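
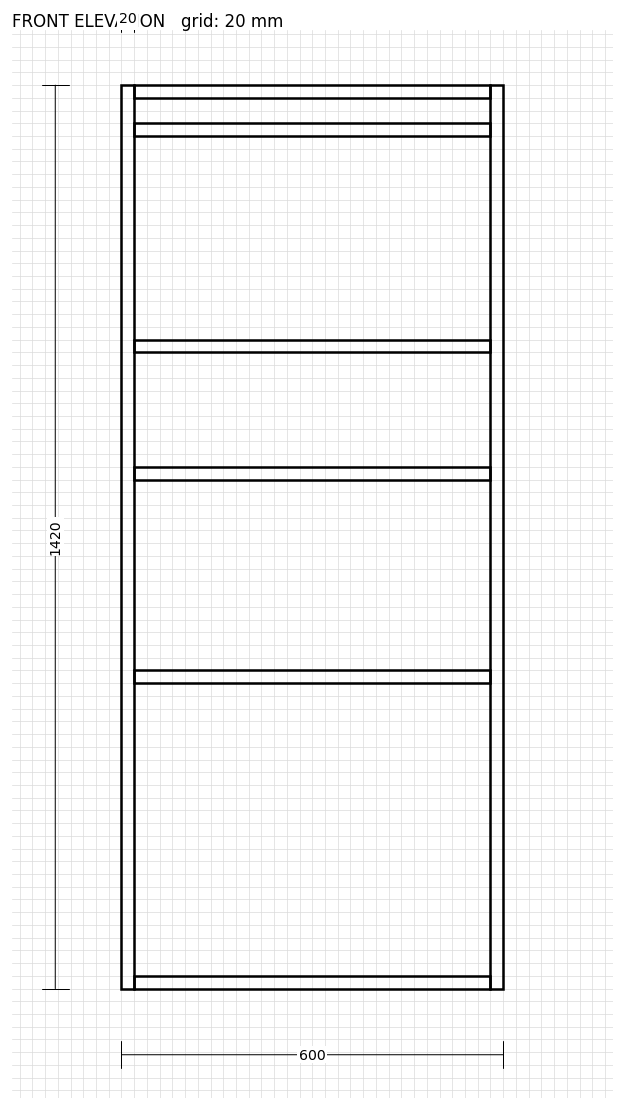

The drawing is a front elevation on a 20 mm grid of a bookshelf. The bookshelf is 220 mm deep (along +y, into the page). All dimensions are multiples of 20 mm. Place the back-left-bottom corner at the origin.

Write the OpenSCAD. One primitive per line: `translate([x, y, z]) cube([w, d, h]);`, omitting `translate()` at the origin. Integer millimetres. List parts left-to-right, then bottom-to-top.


cube([20, 220, 1420]);
translate([20, 0, 0]) cube([560, 220, 20]);
translate([20, 0, 480]) cube([560, 220, 20]);
translate([20, 0, 800]) cube([560, 220, 20]);
translate([20, 0, 1000]) cube([560, 220, 20]);
translate([20, 0, 1340]) cube([560, 220, 20]);
translate([20, 0, 1400]) cube([560, 220, 20]);
translate([580, 0, 0]) cube([20, 220, 1420]);


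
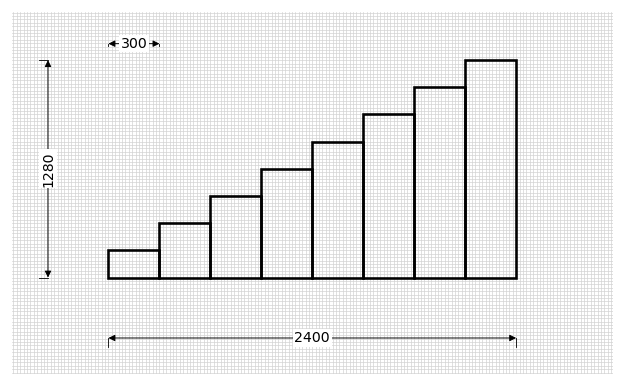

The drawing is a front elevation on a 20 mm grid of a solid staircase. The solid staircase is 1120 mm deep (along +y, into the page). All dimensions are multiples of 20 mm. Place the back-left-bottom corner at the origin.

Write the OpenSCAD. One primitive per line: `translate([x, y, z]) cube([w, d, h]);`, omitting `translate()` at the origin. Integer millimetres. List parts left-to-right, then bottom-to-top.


cube([300, 1120, 160]);
translate([300, 0, 0]) cube([300, 1120, 320]);
translate([600, 0, 0]) cube([300, 1120, 480]);
translate([900, 0, 0]) cube([300, 1120, 640]);
translate([1200, 0, 0]) cube([300, 1120, 800]);
translate([1500, 0, 0]) cube([300, 1120, 960]);
translate([1800, 0, 0]) cube([300, 1120, 1120]);
translate([2100, 0, 0]) cube([300, 1120, 1280]);


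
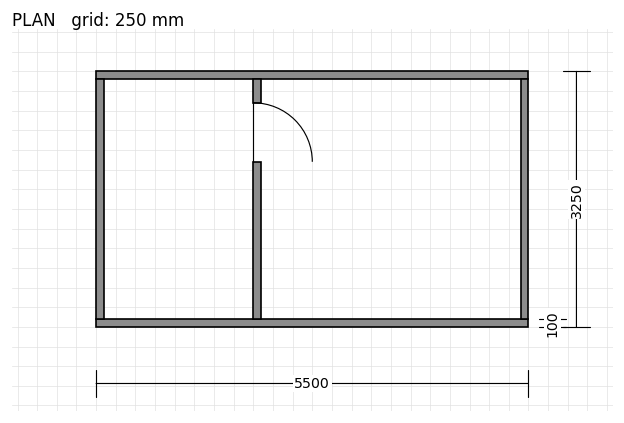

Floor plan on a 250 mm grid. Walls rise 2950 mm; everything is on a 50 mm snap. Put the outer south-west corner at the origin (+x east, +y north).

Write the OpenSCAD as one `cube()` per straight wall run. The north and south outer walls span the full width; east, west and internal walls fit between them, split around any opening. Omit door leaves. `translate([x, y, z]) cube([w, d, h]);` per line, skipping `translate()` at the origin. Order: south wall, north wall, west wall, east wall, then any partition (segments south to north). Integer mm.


cube([5500, 100, 2950]);
translate([0, 3150, 0]) cube([5500, 100, 2950]);
translate([0, 100, 0]) cube([100, 3050, 2950]);
translate([5400, 100, 0]) cube([100, 3050, 2950]);
translate([2000, 100, 0]) cube([100, 2000, 2950]);
translate([2000, 2850, 0]) cube([100, 300, 2950]);


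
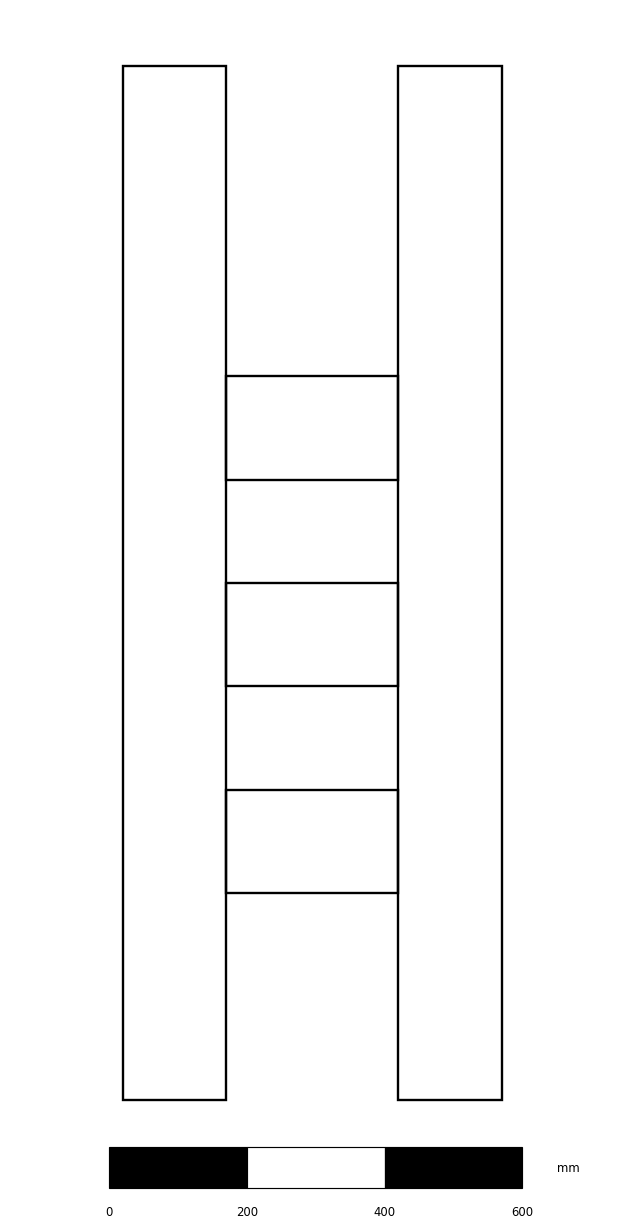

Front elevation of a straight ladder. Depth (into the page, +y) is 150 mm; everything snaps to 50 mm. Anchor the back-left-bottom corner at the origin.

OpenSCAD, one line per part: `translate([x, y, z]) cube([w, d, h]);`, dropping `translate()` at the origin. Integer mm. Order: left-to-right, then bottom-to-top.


cube([150, 150, 1500]);
translate([150, 0, 300]) cube([250, 150, 150]);
translate([150, 0, 600]) cube([250, 150, 150]);
translate([150, 0, 900]) cube([250, 150, 150]);
translate([400, 0, 0]) cube([150, 150, 1500]);


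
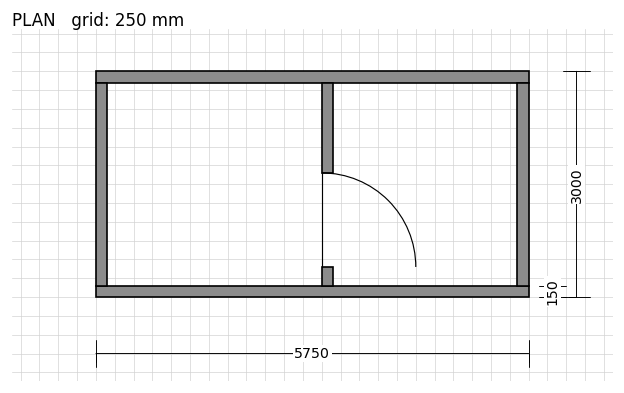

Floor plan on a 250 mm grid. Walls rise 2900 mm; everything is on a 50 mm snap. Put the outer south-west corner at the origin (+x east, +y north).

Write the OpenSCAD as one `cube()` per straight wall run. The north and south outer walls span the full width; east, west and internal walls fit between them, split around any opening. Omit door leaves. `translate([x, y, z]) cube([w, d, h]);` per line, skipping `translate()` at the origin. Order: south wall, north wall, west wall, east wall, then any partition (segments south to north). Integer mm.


cube([5750, 150, 2900]);
translate([0, 2850, 0]) cube([5750, 150, 2900]);
translate([0, 150, 0]) cube([150, 2700, 2900]);
translate([5600, 150, 0]) cube([150, 2700, 2900]);
translate([3000, 150, 0]) cube([150, 250, 2900]);
translate([3000, 1650, 0]) cube([150, 1200, 2900]);


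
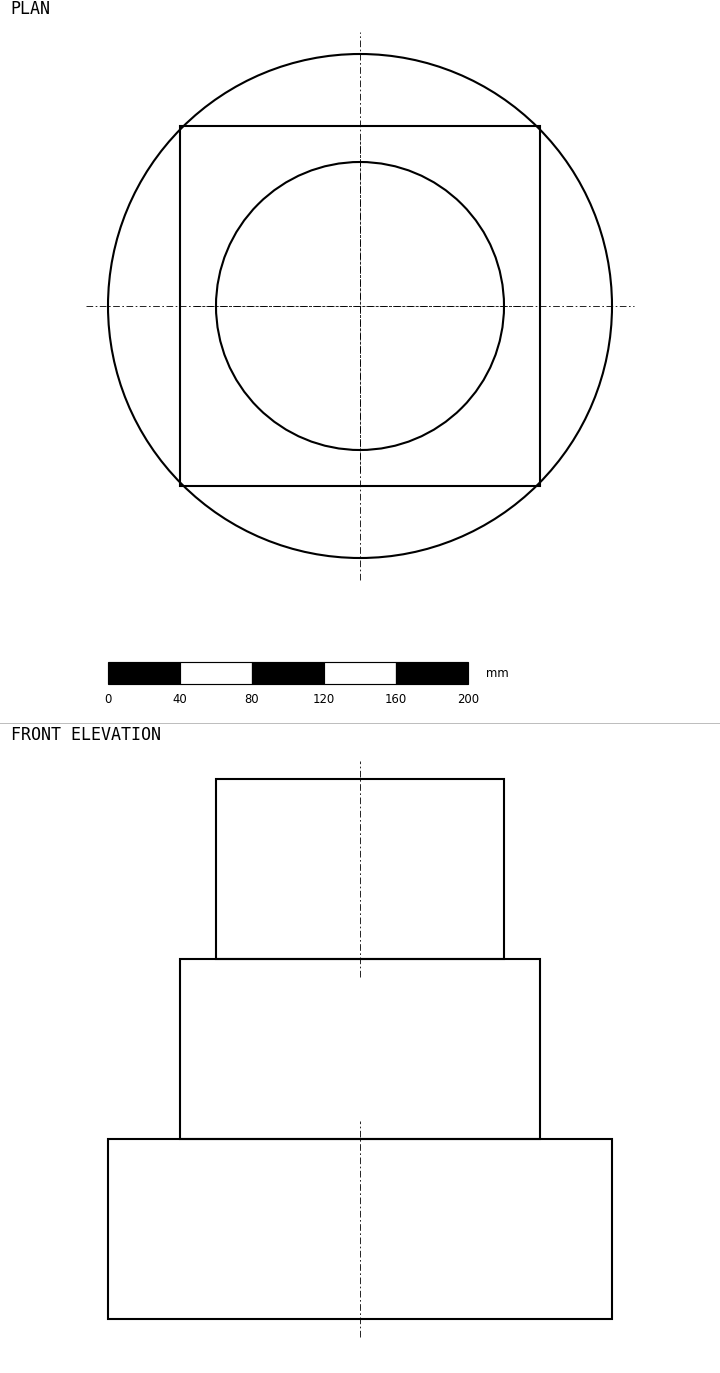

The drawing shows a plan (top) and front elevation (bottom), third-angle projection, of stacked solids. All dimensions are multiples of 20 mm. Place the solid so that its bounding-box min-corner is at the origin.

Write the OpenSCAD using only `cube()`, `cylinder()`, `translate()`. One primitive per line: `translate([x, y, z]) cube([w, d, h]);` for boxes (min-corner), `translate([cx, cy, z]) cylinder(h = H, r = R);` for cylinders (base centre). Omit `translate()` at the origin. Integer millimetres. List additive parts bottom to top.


translate([140, 140, 0]) cylinder(h = 100, r = 140);
translate([40, 40, 100]) cube([200, 200, 100]);
translate([140, 140, 200]) cylinder(h = 100, r = 80);


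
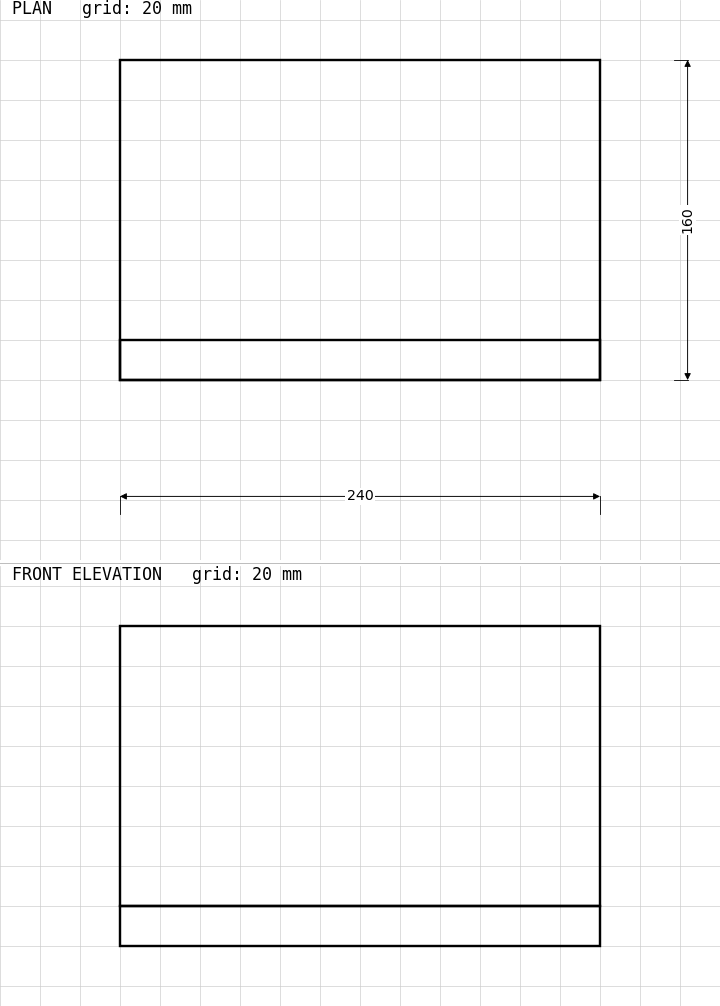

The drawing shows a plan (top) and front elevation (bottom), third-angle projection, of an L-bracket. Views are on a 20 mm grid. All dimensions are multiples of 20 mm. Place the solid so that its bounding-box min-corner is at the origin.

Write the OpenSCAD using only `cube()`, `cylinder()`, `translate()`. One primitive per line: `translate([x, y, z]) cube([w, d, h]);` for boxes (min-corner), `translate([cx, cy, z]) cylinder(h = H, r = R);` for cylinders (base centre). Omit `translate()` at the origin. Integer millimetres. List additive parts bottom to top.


cube([240, 160, 20]);
translate([0, 0, 20]) cube([240, 20, 140]);


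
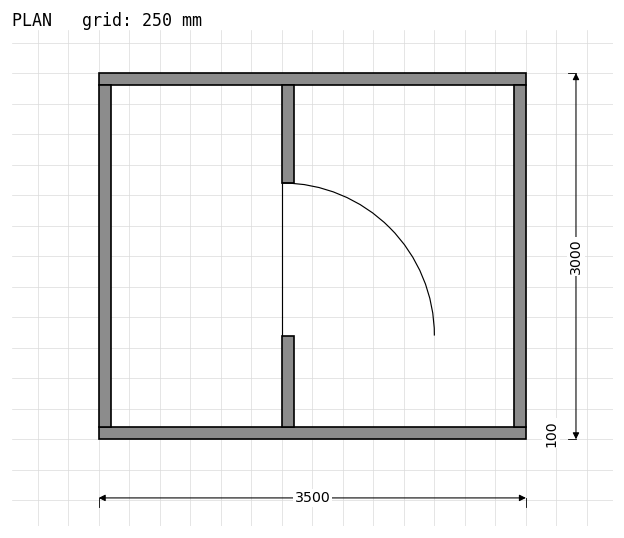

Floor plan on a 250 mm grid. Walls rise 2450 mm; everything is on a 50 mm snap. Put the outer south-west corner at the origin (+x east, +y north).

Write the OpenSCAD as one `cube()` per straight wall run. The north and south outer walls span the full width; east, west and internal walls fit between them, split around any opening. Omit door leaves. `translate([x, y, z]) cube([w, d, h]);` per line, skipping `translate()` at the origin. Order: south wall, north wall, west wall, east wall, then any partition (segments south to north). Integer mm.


cube([3500, 100, 2450]);
translate([0, 2900, 0]) cube([3500, 100, 2450]);
translate([0, 100, 0]) cube([100, 2800, 2450]);
translate([3400, 100, 0]) cube([100, 2800, 2450]);
translate([1500, 100, 0]) cube([100, 750, 2450]);
translate([1500, 2100, 0]) cube([100, 800, 2450]);


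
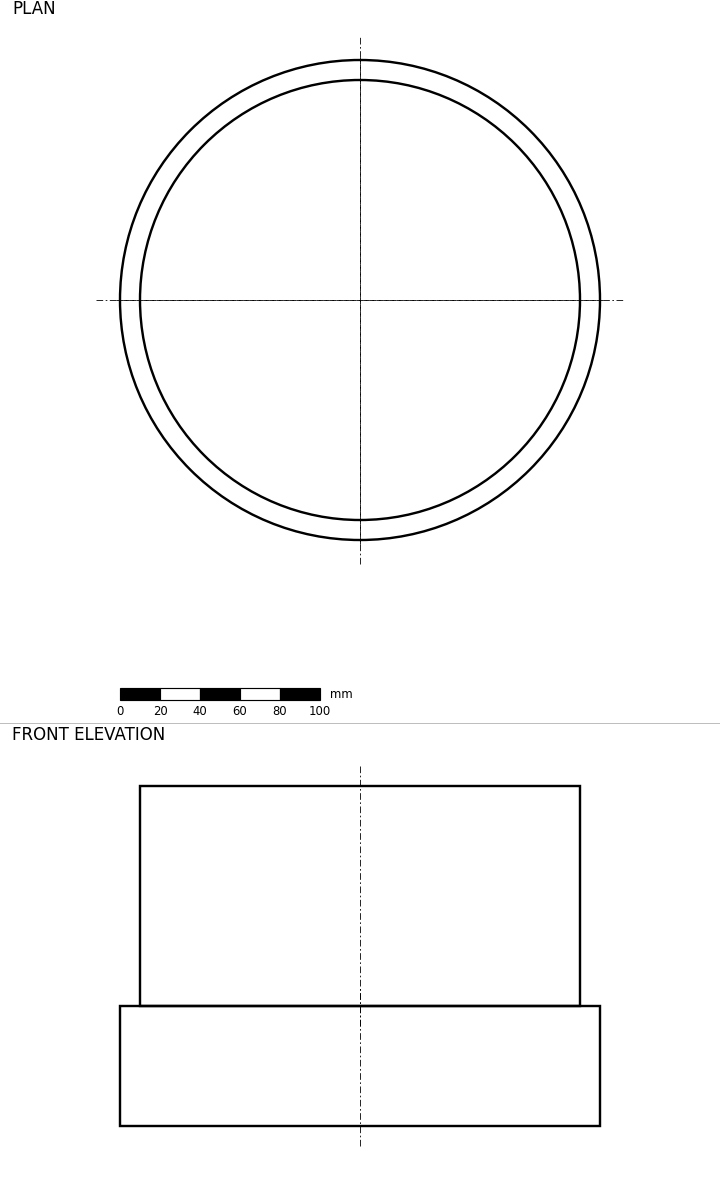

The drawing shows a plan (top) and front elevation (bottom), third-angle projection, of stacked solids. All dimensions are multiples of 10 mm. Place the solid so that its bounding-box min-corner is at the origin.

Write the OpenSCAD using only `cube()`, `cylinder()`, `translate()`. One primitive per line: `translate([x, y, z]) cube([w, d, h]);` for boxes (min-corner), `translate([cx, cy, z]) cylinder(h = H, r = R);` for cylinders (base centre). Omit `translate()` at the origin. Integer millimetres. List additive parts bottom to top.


translate([120, 120, 0]) cylinder(h = 60, r = 120);
translate([120, 120, 60]) cylinder(h = 110, r = 110);


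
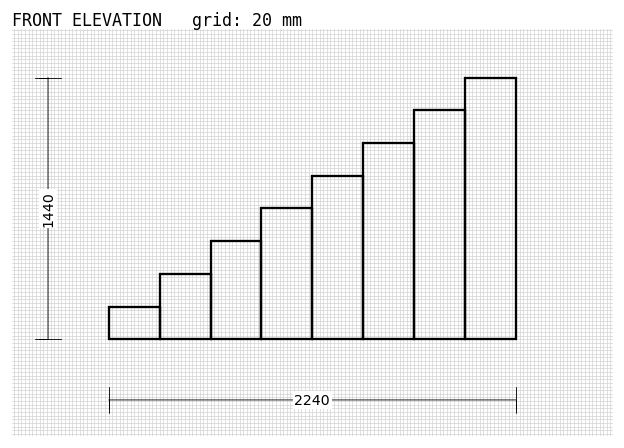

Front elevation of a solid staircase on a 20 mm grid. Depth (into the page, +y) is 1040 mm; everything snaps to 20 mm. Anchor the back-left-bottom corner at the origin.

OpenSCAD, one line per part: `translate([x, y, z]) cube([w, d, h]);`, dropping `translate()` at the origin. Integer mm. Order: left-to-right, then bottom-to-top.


cube([280, 1040, 180]);
translate([280, 0, 0]) cube([280, 1040, 360]);
translate([560, 0, 0]) cube([280, 1040, 540]);
translate([840, 0, 0]) cube([280, 1040, 720]);
translate([1120, 0, 0]) cube([280, 1040, 900]);
translate([1400, 0, 0]) cube([280, 1040, 1080]);
translate([1680, 0, 0]) cube([280, 1040, 1260]);
translate([1960, 0, 0]) cube([280, 1040, 1440]);


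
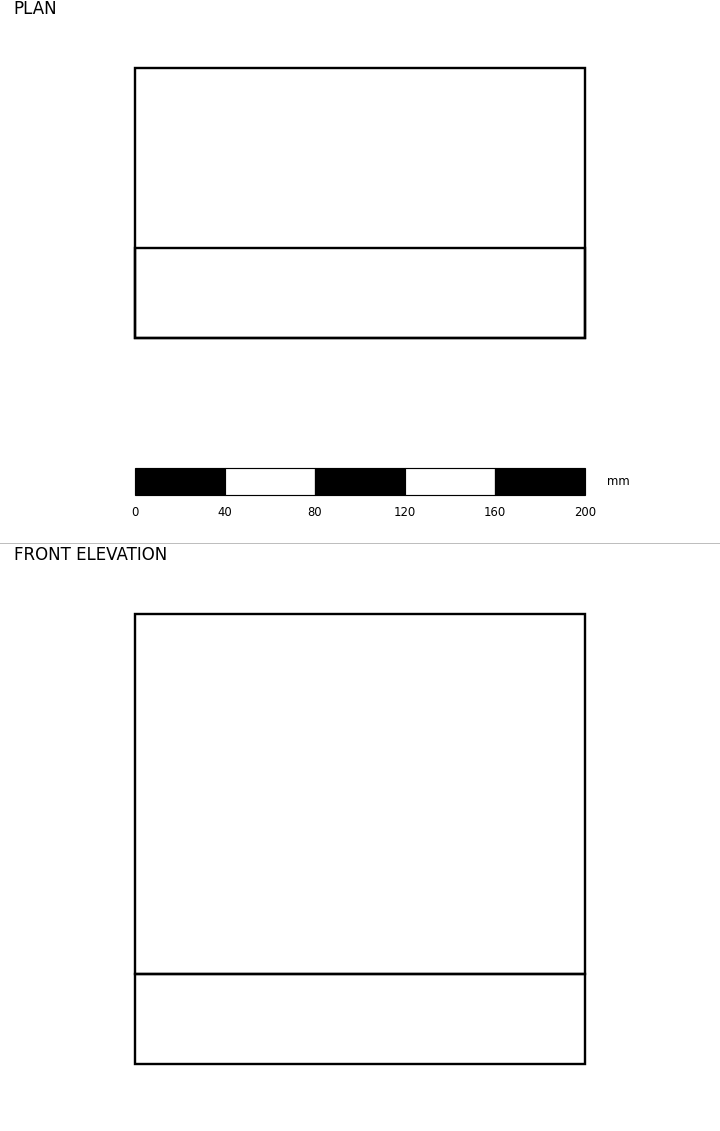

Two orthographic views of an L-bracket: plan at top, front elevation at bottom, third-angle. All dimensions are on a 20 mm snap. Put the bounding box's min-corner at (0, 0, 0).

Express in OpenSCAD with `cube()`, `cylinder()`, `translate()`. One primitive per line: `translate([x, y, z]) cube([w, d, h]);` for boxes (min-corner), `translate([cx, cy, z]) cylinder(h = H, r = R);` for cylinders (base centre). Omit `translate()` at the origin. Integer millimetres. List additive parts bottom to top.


cube([200, 120, 40]);
translate([0, 0, 40]) cube([200, 40, 160]);


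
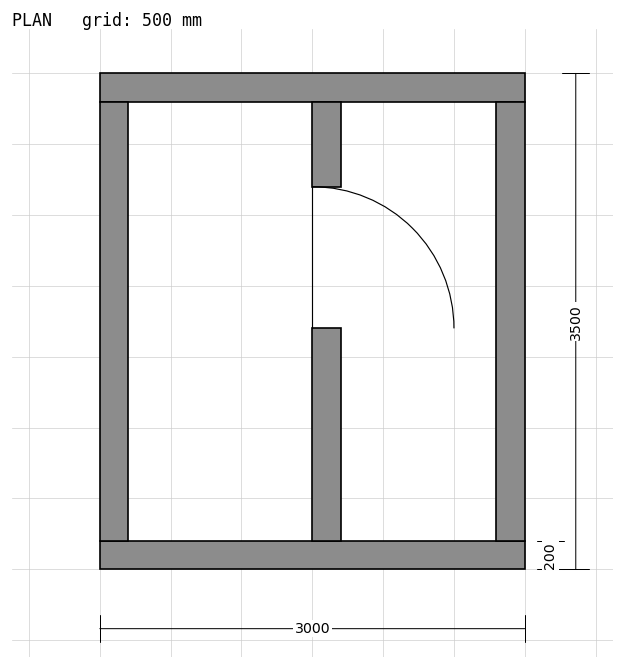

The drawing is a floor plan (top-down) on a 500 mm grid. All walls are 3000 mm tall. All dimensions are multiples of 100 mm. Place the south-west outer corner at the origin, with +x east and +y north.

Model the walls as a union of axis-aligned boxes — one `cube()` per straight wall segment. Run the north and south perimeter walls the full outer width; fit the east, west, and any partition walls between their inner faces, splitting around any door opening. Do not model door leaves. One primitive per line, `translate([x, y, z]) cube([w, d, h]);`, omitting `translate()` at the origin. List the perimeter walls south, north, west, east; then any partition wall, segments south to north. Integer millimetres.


cube([3000, 200, 3000]);
translate([0, 3300, 0]) cube([3000, 200, 3000]);
translate([0, 200, 0]) cube([200, 3100, 3000]);
translate([2800, 200, 0]) cube([200, 3100, 3000]);
translate([1500, 200, 0]) cube([200, 1500, 3000]);
translate([1500, 2700, 0]) cube([200, 600, 3000]);


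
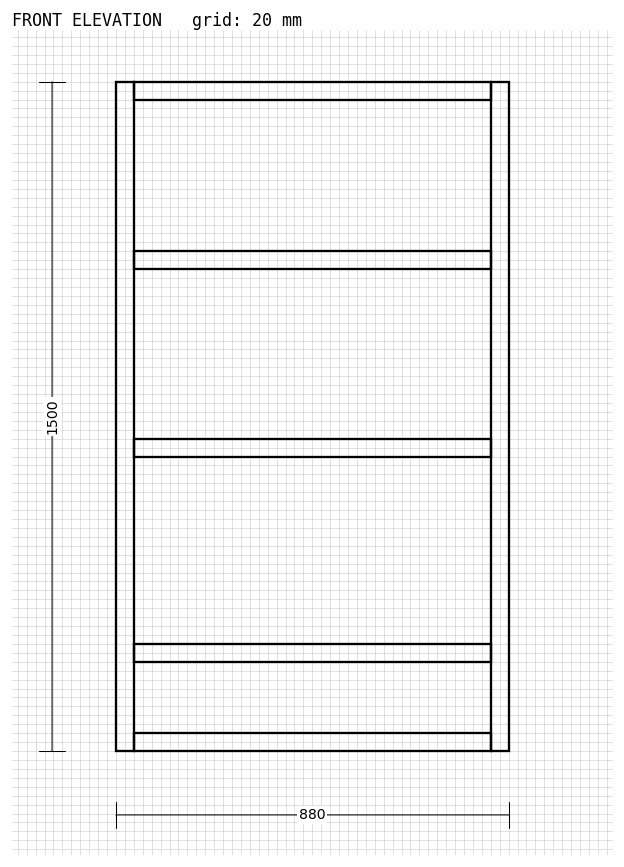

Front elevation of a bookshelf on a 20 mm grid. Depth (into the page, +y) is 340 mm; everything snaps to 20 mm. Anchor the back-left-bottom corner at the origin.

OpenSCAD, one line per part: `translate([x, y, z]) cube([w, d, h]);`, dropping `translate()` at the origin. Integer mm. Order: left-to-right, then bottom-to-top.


cube([40, 340, 1500]);
translate([40, 0, 0]) cube([800, 340, 40]);
translate([40, 0, 200]) cube([800, 340, 40]);
translate([40, 0, 660]) cube([800, 340, 40]);
translate([40, 0, 1080]) cube([800, 340, 40]);
translate([40, 0, 1460]) cube([800, 340, 40]);
translate([840, 0, 0]) cube([40, 340, 1500]);


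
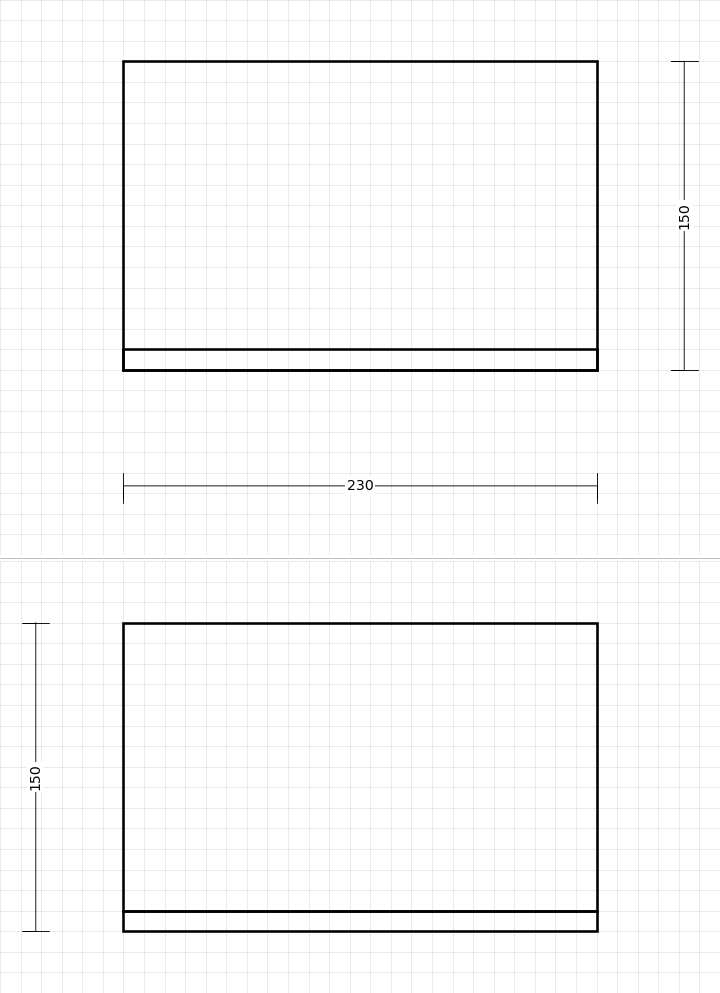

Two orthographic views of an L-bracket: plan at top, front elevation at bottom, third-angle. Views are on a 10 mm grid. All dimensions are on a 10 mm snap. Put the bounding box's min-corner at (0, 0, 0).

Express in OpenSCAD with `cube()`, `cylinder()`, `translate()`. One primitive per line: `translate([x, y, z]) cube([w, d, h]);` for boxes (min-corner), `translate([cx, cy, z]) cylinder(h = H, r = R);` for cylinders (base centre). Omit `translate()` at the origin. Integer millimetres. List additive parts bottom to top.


cube([230, 150, 10]);
translate([0, 0, 10]) cube([230, 10, 140]);


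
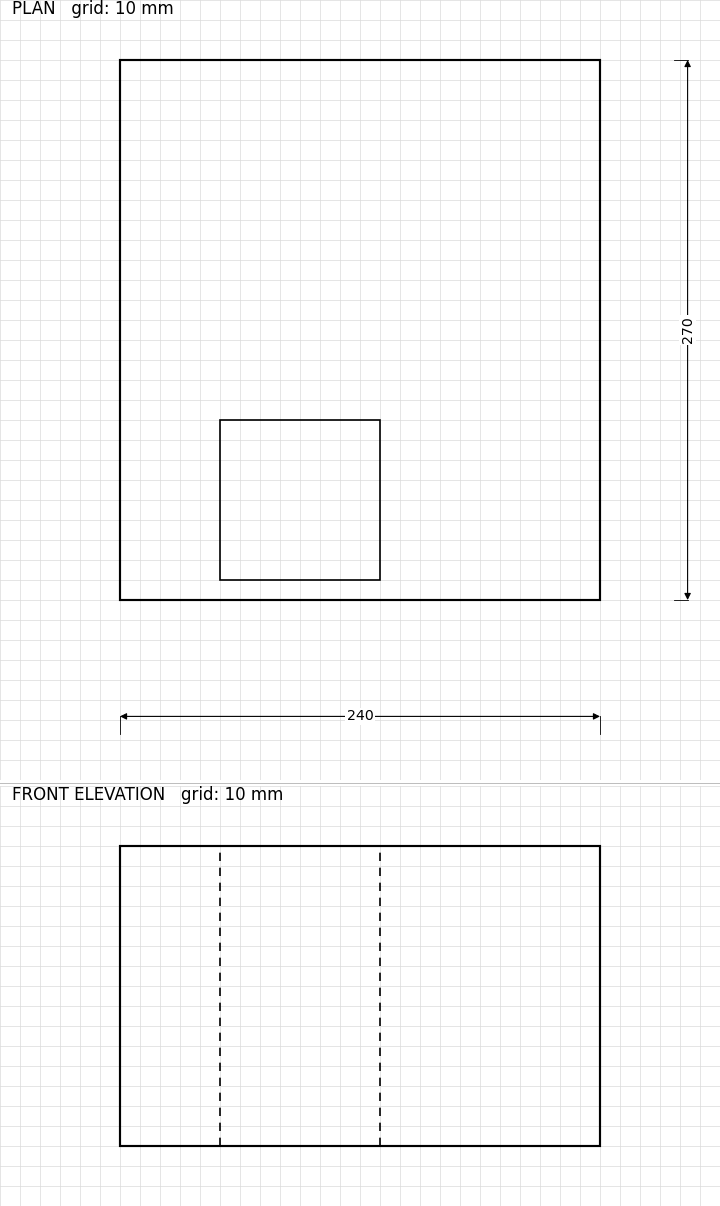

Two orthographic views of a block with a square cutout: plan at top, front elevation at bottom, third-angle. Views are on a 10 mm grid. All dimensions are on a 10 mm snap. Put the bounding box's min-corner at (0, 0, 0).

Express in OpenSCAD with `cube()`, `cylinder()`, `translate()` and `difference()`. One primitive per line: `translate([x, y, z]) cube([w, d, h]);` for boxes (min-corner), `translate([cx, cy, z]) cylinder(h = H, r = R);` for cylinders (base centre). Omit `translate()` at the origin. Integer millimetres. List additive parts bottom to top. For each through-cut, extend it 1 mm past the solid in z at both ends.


difference() {
  cube([240, 270, 150]);
  translate([50, 10, -1]) cube([80, 80, 152]);
}


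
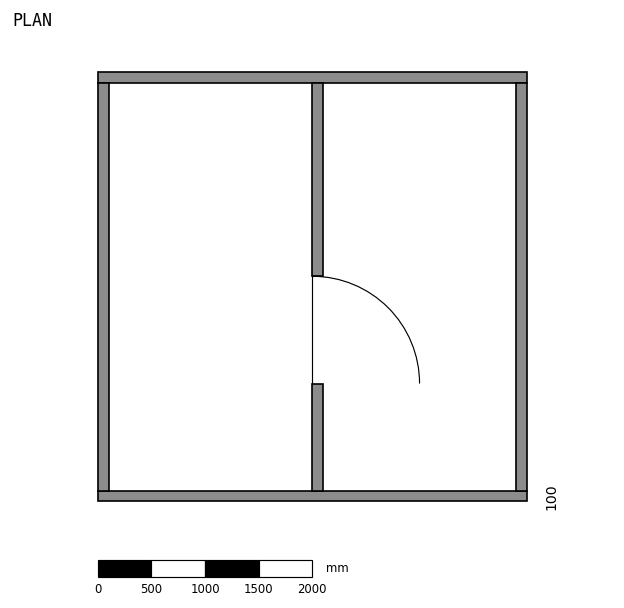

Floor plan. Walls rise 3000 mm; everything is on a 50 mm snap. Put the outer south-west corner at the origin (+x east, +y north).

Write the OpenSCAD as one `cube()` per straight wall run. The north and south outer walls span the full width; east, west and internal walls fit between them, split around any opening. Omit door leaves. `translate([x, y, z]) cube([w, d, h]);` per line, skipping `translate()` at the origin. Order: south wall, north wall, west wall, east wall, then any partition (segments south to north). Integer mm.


cube([4000, 100, 3000]);
translate([0, 3900, 0]) cube([4000, 100, 3000]);
translate([0, 100, 0]) cube([100, 3800, 3000]);
translate([3900, 100, 0]) cube([100, 3800, 3000]);
translate([2000, 100, 0]) cube([100, 1000, 3000]);
translate([2000, 2100, 0]) cube([100, 1800, 3000]);


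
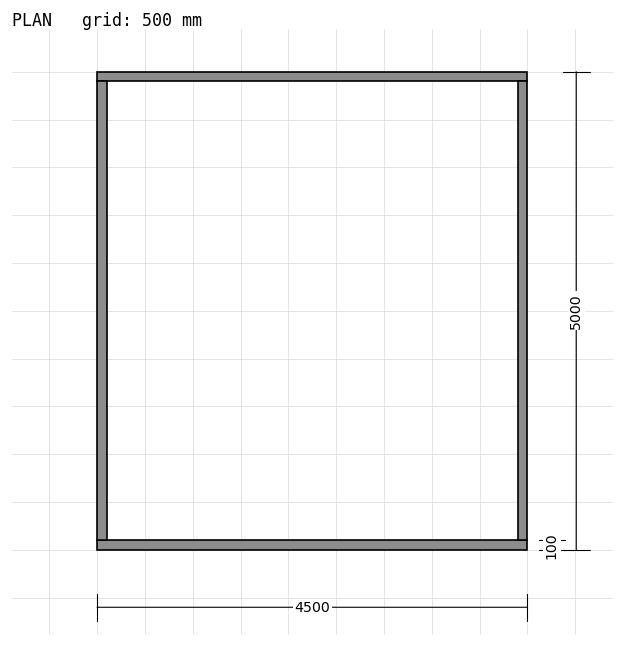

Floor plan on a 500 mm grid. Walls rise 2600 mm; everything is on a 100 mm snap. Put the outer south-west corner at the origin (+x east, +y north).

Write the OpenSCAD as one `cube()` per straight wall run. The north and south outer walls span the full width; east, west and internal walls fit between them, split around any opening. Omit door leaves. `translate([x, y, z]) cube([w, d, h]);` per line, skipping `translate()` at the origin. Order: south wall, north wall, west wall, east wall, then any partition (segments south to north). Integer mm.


cube([4500, 100, 2600]);
translate([0, 4900, 0]) cube([4500, 100, 2600]);
translate([0, 100, 0]) cube([100, 4800, 2600]);
translate([4400, 100, 0]) cube([100, 4800, 2600]);


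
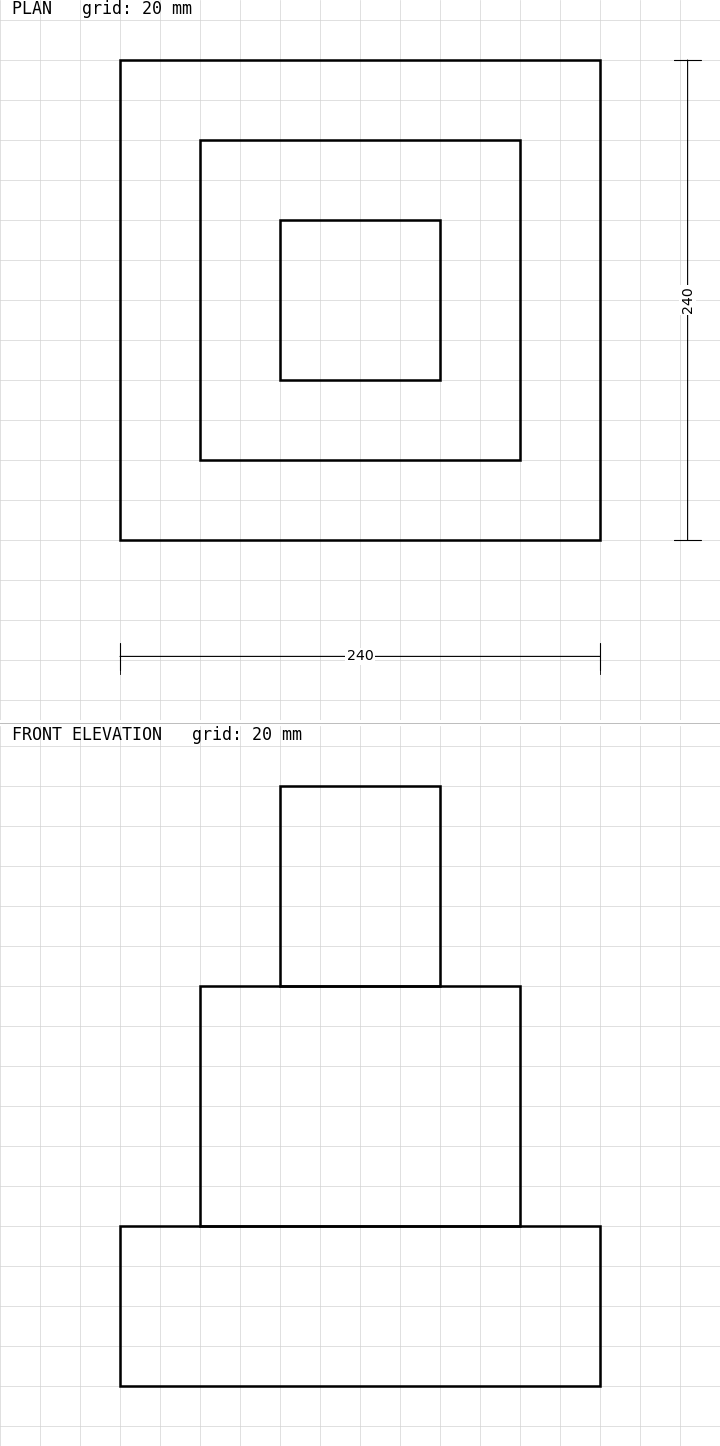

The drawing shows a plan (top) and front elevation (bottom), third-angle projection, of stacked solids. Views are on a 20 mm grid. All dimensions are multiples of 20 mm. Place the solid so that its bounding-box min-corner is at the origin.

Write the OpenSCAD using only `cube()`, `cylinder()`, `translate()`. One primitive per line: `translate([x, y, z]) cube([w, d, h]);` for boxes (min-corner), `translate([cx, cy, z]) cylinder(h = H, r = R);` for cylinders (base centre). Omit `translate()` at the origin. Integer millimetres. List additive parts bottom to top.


cube([240, 240, 80]);
translate([40, 40, 80]) cube([160, 160, 120]);
translate([80, 80, 200]) cube([80, 80, 100]);


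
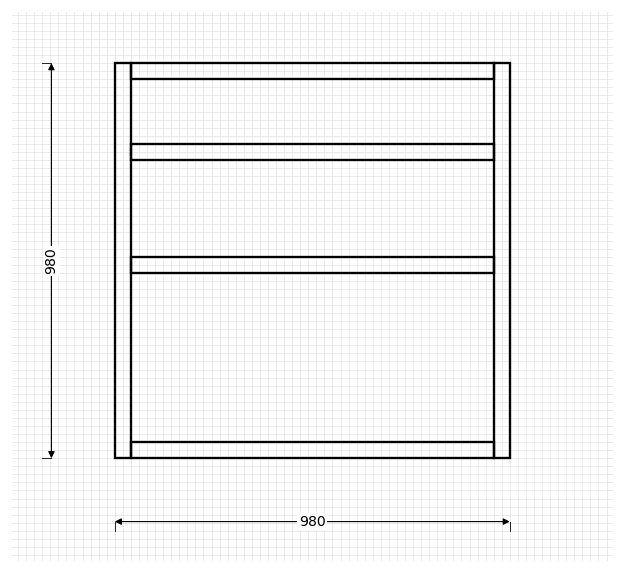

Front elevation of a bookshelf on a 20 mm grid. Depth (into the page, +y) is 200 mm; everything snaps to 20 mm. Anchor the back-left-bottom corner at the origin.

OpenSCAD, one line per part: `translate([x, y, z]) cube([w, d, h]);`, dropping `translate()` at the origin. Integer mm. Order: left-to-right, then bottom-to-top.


cube([40, 200, 980]);
translate([40, 0, 0]) cube([900, 200, 40]);
translate([40, 0, 460]) cube([900, 200, 40]);
translate([40, 0, 740]) cube([900, 200, 40]);
translate([40, 0, 940]) cube([900, 200, 40]);
translate([940, 0, 0]) cube([40, 200, 980]);


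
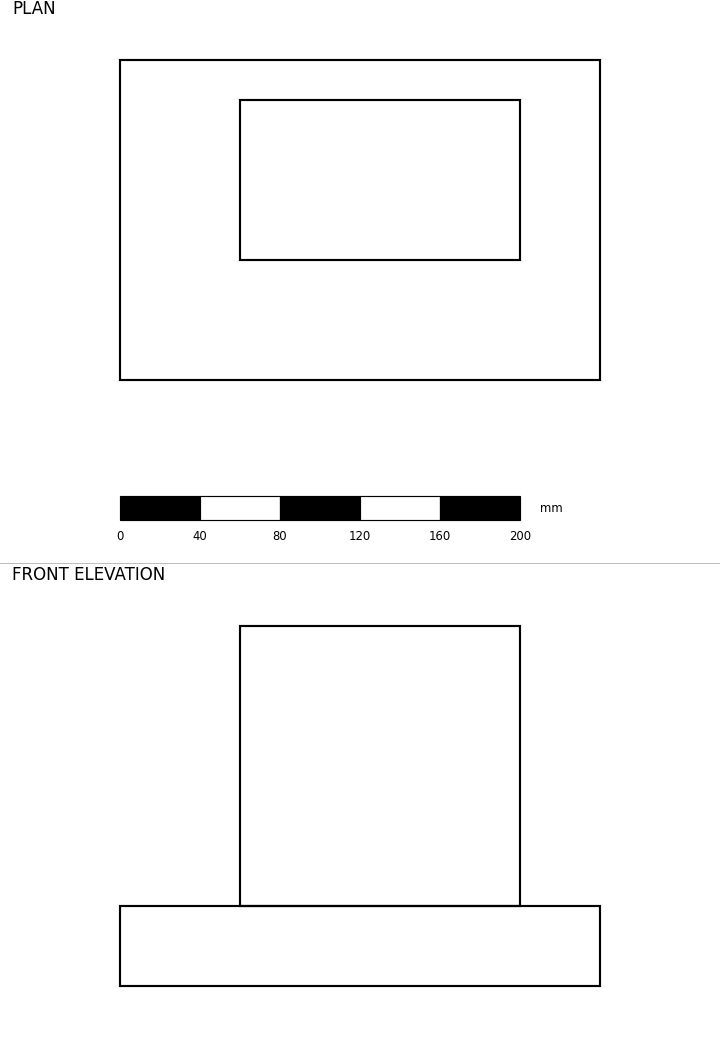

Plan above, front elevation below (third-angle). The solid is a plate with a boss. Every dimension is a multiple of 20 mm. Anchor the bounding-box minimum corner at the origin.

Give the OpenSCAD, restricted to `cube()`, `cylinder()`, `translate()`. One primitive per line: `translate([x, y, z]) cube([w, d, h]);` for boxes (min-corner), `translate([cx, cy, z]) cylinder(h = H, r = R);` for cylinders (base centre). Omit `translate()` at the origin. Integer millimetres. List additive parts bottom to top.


cube([240, 160, 40]);
translate([60, 60, 40]) cube([140, 80, 140]);


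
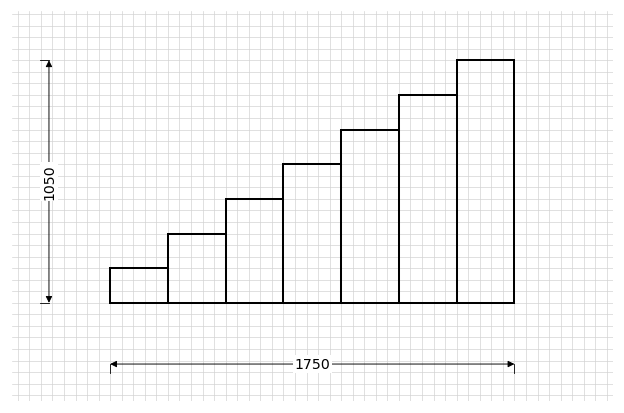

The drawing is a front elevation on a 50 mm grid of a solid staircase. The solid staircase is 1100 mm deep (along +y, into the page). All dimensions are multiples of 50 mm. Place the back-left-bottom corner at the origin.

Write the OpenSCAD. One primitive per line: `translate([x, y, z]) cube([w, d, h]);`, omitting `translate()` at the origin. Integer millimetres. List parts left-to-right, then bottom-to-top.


cube([250, 1100, 150]);
translate([250, 0, 0]) cube([250, 1100, 300]);
translate([500, 0, 0]) cube([250, 1100, 450]);
translate([750, 0, 0]) cube([250, 1100, 600]);
translate([1000, 0, 0]) cube([250, 1100, 750]);
translate([1250, 0, 0]) cube([250, 1100, 900]);
translate([1500, 0, 0]) cube([250, 1100, 1050]);


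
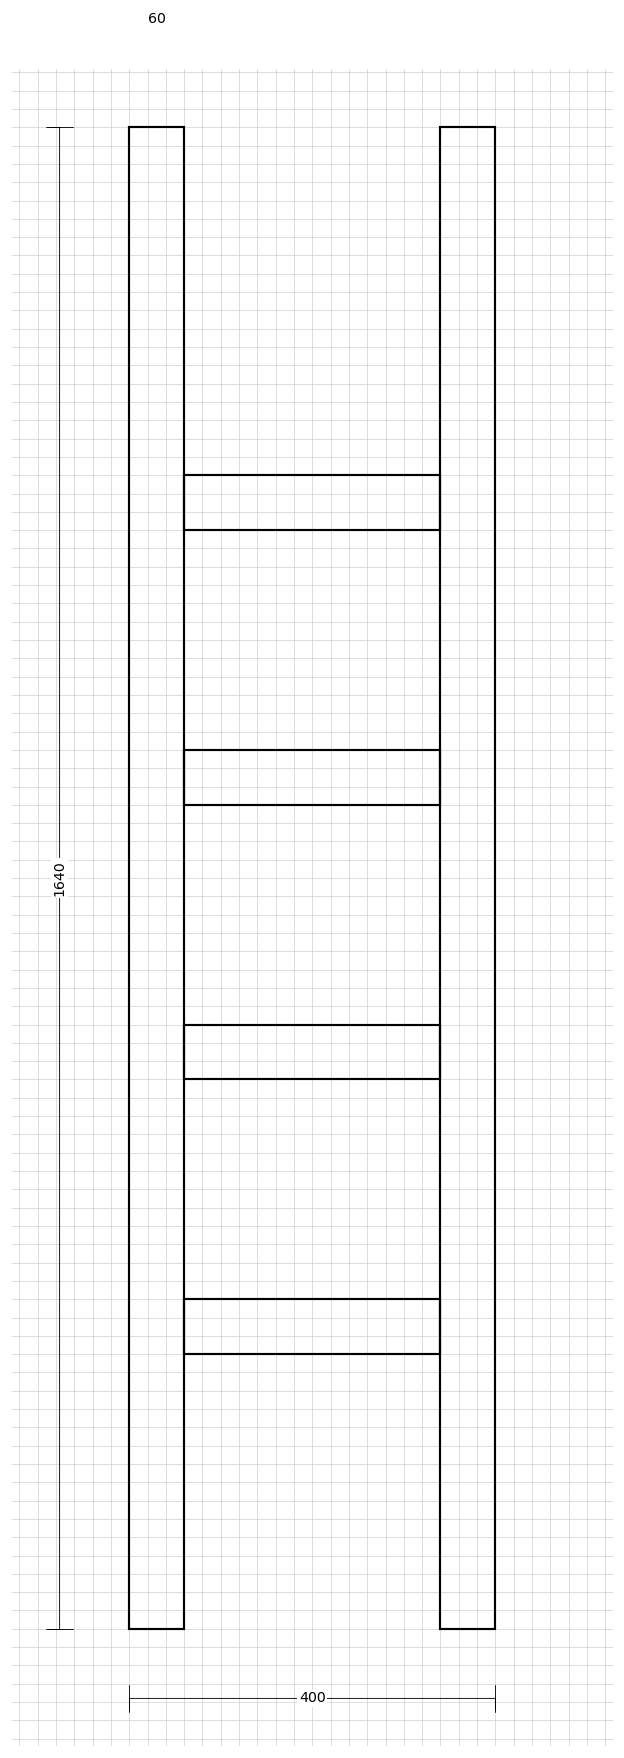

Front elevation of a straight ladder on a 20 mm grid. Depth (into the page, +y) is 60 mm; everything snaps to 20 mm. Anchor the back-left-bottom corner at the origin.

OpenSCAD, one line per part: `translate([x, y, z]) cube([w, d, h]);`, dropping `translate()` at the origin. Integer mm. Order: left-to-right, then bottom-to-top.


cube([60, 60, 1640]);
translate([60, 0, 300]) cube([280, 60, 60]);
translate([60, 0, 600]) cube([280, 60, 60]);
translate([60, 0, 900]) cube([280, 60, 60]);
translate([60, 0, 1200]) cube([280, 60, 60]);
translate([340, 0, 0]) cube([60, 60, 1640]);


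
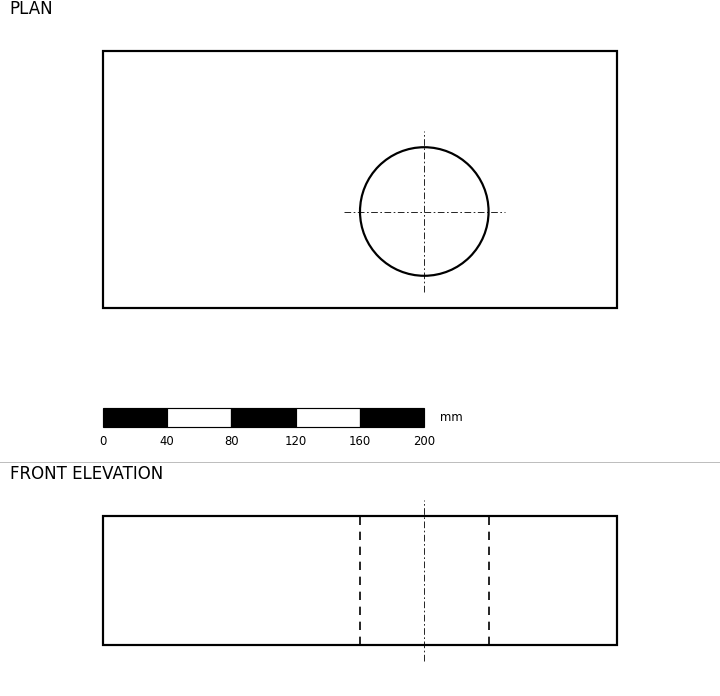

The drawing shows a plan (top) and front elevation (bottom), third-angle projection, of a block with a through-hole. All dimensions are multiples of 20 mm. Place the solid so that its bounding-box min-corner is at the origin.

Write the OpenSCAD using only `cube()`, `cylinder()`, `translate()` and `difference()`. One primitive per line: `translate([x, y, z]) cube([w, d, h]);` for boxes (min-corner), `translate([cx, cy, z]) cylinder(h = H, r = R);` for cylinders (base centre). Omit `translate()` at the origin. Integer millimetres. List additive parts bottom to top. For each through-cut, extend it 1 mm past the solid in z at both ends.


difference() {
  cube([320, 160, 80]);
  translate([200, 60, -1]) cylinder(h = 82, r = 40);
}


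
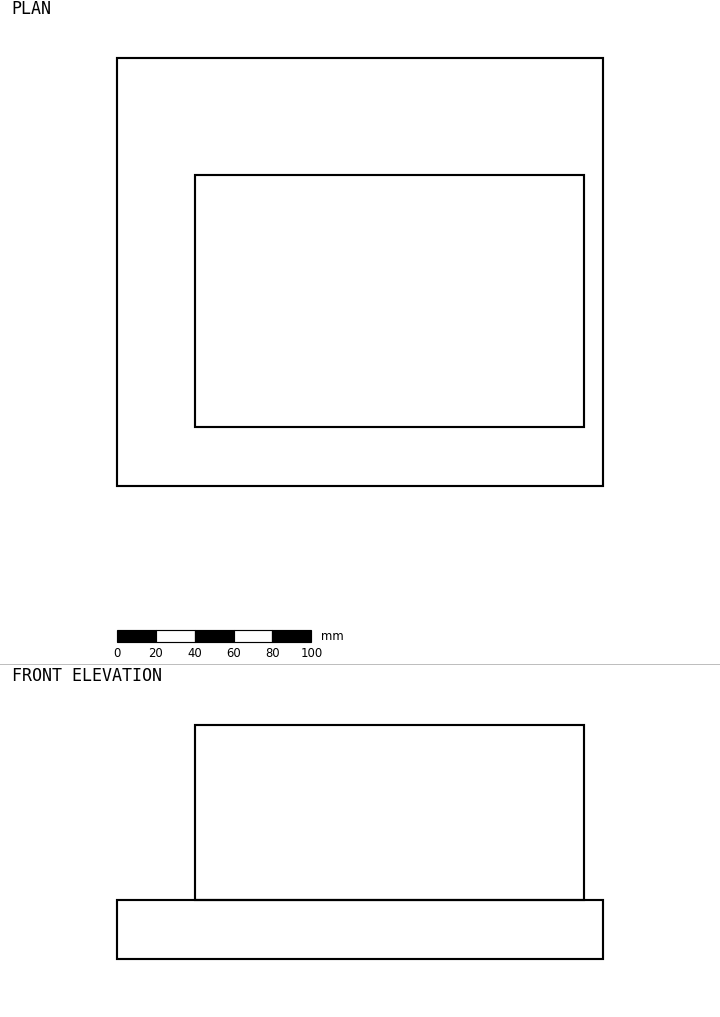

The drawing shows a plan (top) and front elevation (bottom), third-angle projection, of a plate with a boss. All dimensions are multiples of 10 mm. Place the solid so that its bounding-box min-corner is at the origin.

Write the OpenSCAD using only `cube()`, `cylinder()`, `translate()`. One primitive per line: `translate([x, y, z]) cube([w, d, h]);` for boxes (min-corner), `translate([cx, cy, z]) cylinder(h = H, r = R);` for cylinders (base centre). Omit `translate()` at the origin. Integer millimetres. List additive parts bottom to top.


cube([250, 220, 30]);
translate([40, 30, 30]) cube([200, 130, 90]);


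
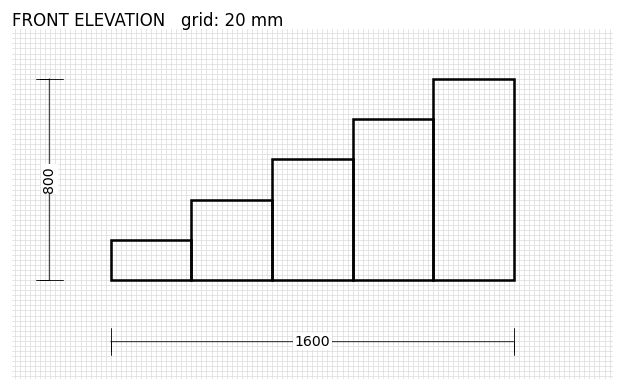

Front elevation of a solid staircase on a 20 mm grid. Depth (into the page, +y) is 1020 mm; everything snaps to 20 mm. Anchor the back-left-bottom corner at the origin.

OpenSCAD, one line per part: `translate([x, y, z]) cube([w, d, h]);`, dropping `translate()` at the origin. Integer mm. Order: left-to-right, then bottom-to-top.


cube([320, 1020, 160]);
translate([320, 0, 0]) cube([320, 1020, 320]);
translate([640, 0, 0]) cube([320, 1020, 480]);
translate([960, 0, 0]) cube([320, 1020, 640]);
translate([1280, 0, 0]) cube([320, 1020, 800]);


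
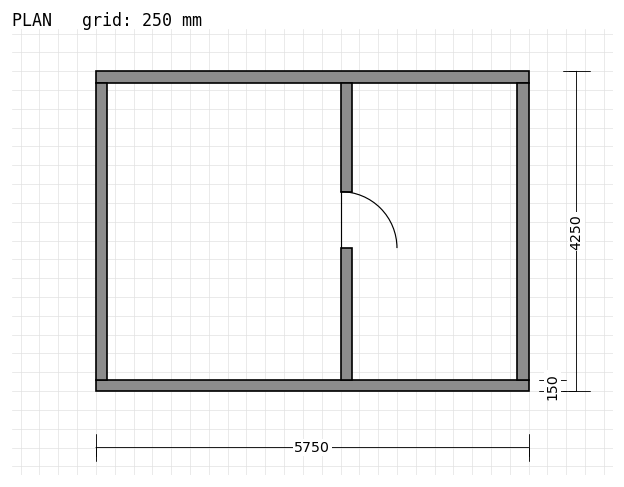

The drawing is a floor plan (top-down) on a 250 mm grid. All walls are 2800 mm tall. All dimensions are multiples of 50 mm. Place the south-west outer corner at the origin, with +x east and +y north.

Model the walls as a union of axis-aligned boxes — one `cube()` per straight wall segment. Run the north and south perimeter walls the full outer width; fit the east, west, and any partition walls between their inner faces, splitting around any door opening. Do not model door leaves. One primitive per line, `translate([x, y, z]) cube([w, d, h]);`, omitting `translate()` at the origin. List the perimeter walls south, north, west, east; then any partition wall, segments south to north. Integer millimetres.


cube([5750, 150, 2800]);
translate([0, 4100, 0]) cube([5750, 150, 2800]);
translate([0, 150, 0]) cube([150, 3950, 2800]);
translate([5600, 150, 0]) cube([150, 3950, 2800]);
translate([3250, 150, 0]) cube([150, 1750, 2800]);
translate([3250, 2650, 0]) cube([150, 1450, 2800]);


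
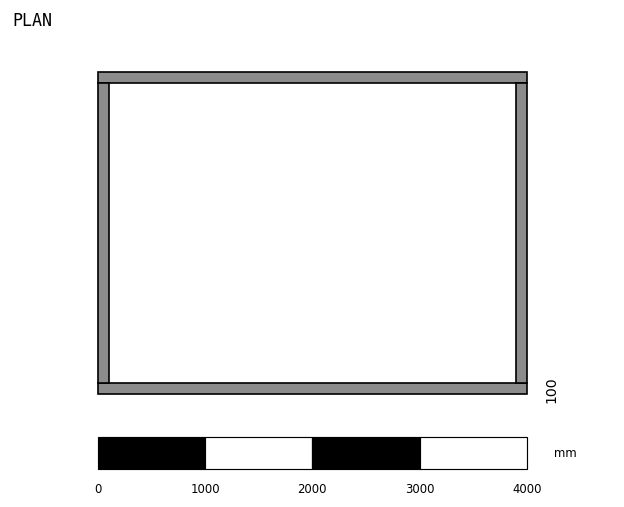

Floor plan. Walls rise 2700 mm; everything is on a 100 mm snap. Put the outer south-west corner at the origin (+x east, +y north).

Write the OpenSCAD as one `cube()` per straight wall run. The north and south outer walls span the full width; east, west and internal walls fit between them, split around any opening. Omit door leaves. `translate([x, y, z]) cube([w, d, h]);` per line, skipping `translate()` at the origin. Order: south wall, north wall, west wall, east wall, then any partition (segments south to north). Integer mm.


cube([4000, 100, 2700]);
translate([0, 2900, 0]) cube([4000, 100, 2700]);
translate([0, 100, 0]) cube([100, 2800, 2700]);
translate([3900, 100, 0]) cube([100, 2800, 2700]);


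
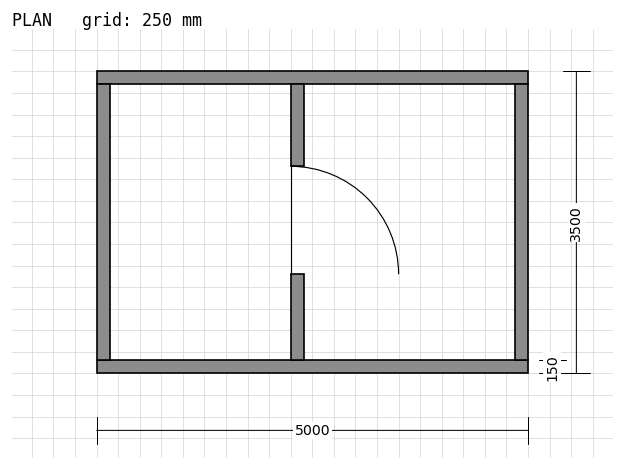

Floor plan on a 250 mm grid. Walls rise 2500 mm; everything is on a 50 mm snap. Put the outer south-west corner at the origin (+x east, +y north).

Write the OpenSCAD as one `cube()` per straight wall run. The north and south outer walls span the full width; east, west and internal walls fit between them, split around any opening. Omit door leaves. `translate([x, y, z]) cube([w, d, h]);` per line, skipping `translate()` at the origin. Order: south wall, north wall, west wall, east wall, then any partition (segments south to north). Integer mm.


cube([5000, 150, 2500]);
translate([0, 3350, 0]) cube([5000, 150, 2500]);
translate([0, 150, 0]) cube([150, 3200, 2500]);
translate([4850, 150, 0]) cube([150, 3200, 2500]);
translate([2250, 150, 0]) cube([150, 1000, 2500]);
translate([2250, 2400, 0]) cube([150, 950, 2500]);


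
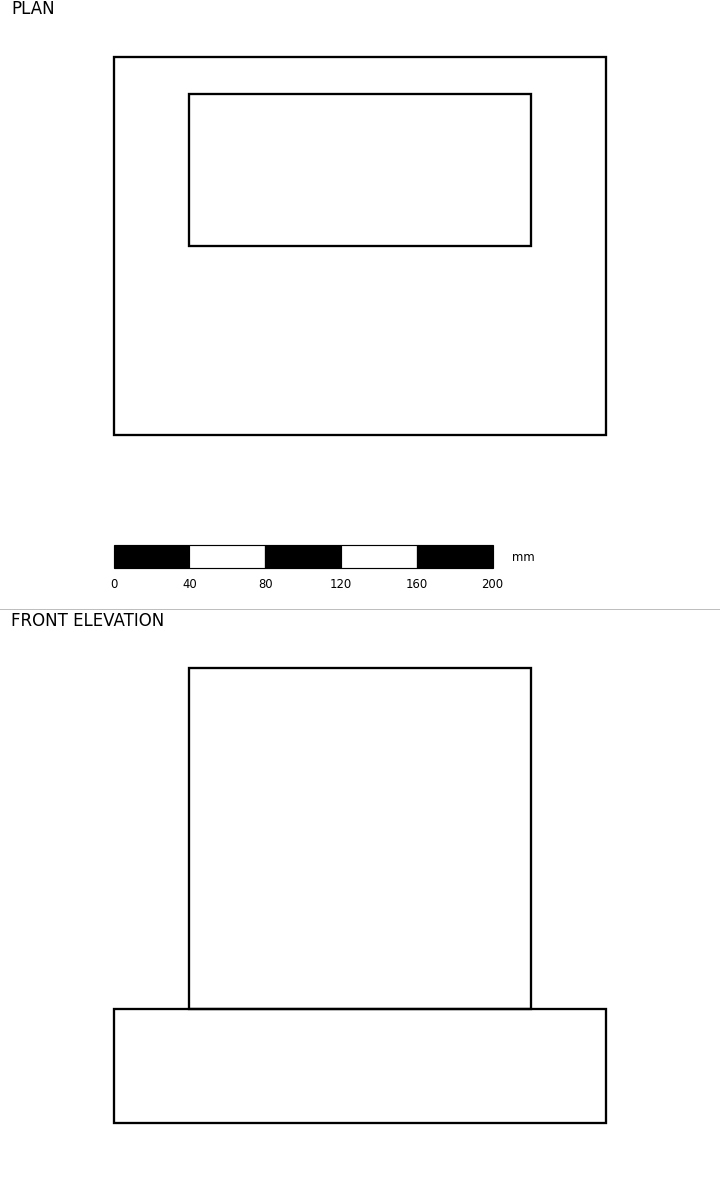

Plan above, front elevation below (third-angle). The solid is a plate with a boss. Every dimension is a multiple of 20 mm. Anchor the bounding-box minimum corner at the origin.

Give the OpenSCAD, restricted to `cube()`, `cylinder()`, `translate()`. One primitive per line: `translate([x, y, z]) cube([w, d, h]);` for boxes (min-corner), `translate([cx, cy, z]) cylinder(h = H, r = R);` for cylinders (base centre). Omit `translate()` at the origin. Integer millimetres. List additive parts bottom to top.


cube([260, 200, 60]);
translate([40, 100, 60]) cube([180, 80, 180]);


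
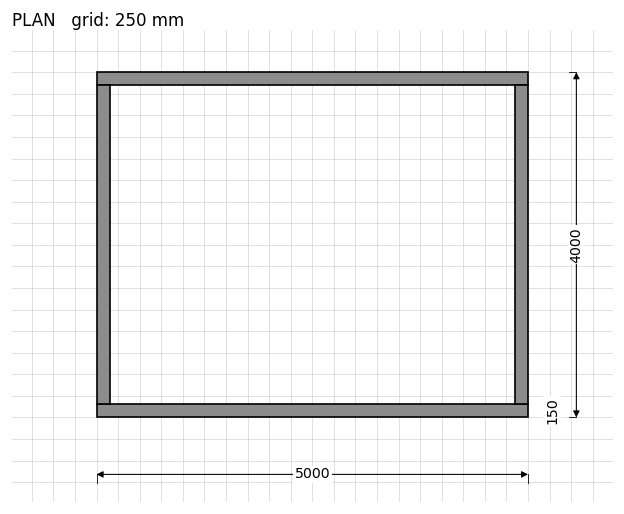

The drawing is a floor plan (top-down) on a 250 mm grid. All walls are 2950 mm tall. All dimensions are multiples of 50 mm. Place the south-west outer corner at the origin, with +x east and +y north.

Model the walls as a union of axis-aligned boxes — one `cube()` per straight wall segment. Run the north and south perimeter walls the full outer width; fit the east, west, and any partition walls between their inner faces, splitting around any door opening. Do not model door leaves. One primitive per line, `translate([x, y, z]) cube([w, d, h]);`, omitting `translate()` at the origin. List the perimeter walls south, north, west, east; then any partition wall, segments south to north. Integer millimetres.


cube([5000, 150, 2950]);
translate([0, 3850, 0]) cube([5000, 150, 2950]);
translate([0, 150, 0]) cube([150, 3700, 2950]);
translate([4850, 150, 0]) cube([150, 3700, 2950]);


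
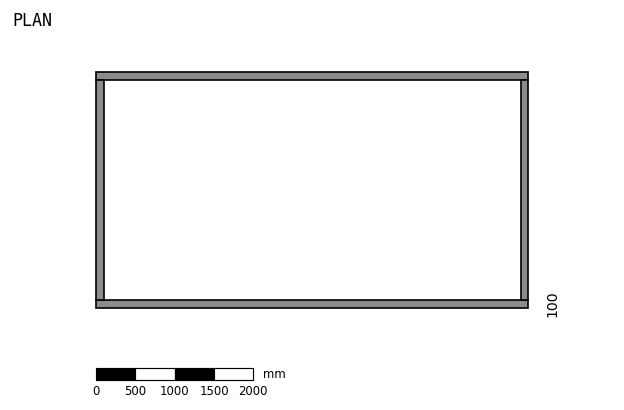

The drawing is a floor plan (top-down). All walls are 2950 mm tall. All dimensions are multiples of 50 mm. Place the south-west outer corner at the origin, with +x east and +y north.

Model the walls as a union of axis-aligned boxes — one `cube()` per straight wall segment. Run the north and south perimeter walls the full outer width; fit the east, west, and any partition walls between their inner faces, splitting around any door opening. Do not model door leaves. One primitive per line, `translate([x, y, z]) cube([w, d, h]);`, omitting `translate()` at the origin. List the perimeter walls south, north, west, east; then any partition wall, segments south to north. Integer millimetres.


cube([5500, 100, 2950]);
translate([0, 2900, 0]) cube([5500, 100, 2950]);
translate([0, 100, 0]) cube([100, 2800, 2950]);
translate([5400, 100, 0]) cube([100, 2800, 2950]);


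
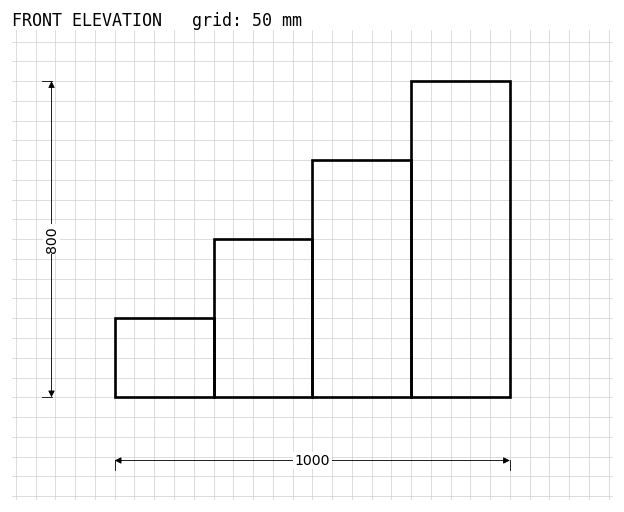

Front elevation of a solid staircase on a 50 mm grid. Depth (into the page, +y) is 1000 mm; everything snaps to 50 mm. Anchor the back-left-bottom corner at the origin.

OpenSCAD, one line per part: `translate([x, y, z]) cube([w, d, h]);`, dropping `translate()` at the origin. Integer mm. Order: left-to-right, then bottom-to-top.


cube([250, 1000, 200]);
translate([250, 0, 0]) cube([250, 1000, 400]);
translate([500, 0, 0]) cube([250, 1000, 600]);
translate([750, 0, 0]) cube([250, 1000, 800]);


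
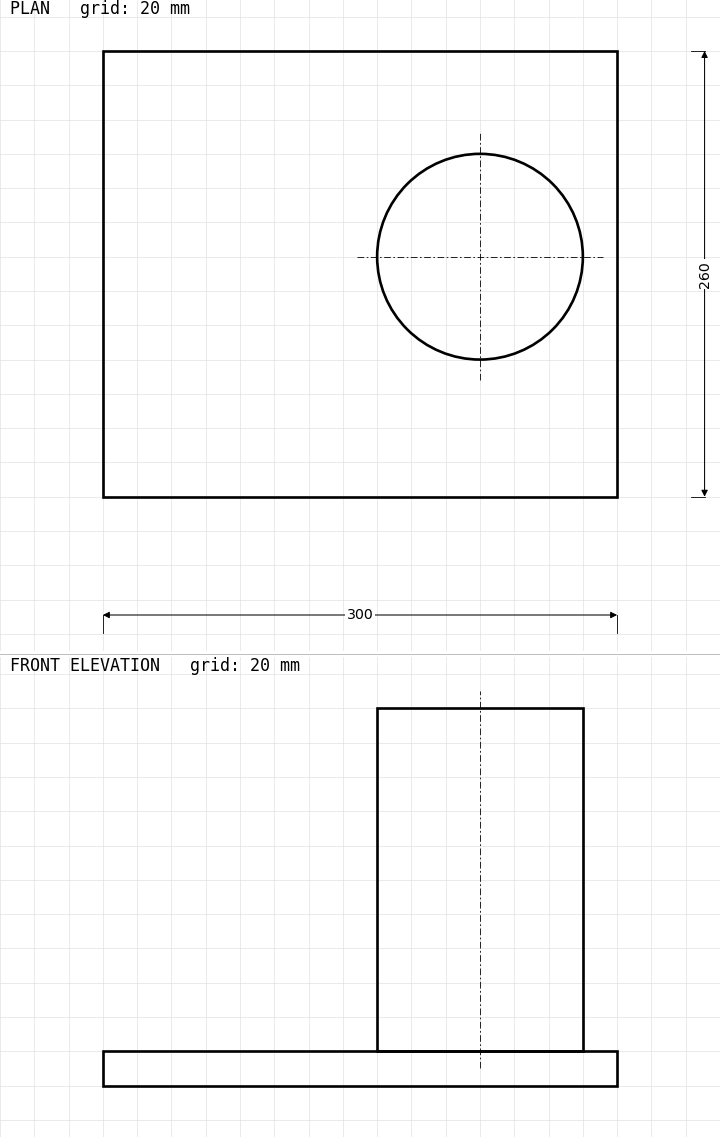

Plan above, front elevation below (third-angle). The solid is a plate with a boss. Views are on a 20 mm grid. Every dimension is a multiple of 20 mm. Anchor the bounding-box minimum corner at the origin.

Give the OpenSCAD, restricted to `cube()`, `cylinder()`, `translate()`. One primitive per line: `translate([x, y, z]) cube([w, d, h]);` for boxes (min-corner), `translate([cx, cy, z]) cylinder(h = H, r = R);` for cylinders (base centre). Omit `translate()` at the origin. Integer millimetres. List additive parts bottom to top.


cube([300, 260, 20]);
translate([220, 140, 20]) cylinder(h = 200, r = 60);


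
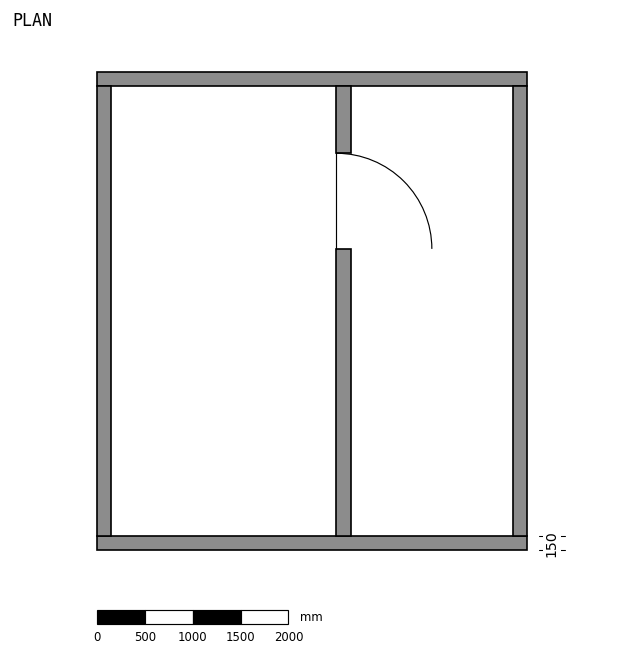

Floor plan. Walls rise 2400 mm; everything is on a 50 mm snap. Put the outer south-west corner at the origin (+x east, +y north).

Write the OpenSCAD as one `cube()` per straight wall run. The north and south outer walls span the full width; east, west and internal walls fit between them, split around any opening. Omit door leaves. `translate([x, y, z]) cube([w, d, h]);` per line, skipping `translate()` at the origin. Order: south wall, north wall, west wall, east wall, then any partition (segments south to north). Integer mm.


cube([4500, 150, 2400]);
translate([0, 4850, 0]) cube([4500, 150, 2400]);
translate([0, 150, 0]) cube([150, 4700, 2400]);
translate([4350, 150, 0]) cube([150, 4700, 2400]);
translate([2500, 150, 0]) cube([150, 3000, 2400]);
translate([2500, 4150, 0]) cube([150, 700, 2400]);


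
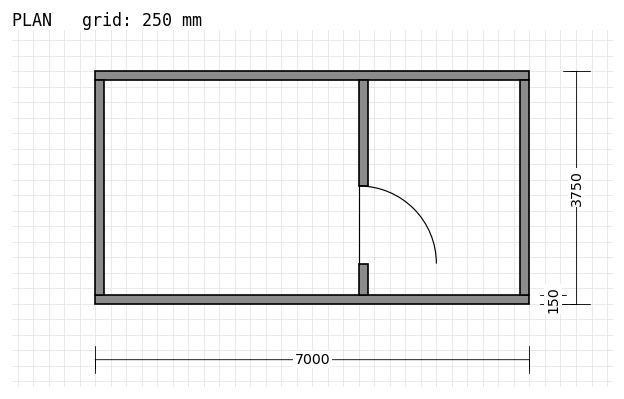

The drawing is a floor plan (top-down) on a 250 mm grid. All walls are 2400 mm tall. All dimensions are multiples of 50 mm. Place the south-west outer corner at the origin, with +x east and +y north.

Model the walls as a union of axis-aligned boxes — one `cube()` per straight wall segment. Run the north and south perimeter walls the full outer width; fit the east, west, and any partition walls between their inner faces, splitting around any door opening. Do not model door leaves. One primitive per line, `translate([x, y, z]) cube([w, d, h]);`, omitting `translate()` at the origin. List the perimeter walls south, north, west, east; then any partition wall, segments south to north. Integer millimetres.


cube([7000, 150, 2400]);
translate([0, 3600, 0]) cube([7000, 150, 2400]);
translate([0, 150, 0]) cube([150, 3450, 2400]);
translate([6850, 150, 0]) cube([150, 3450, 2400]);
translate([4250, 150, 0]) cube([150, 500, 2400]);
translate([4250, 1900, 0]) cube([150, 1700, 2400]);


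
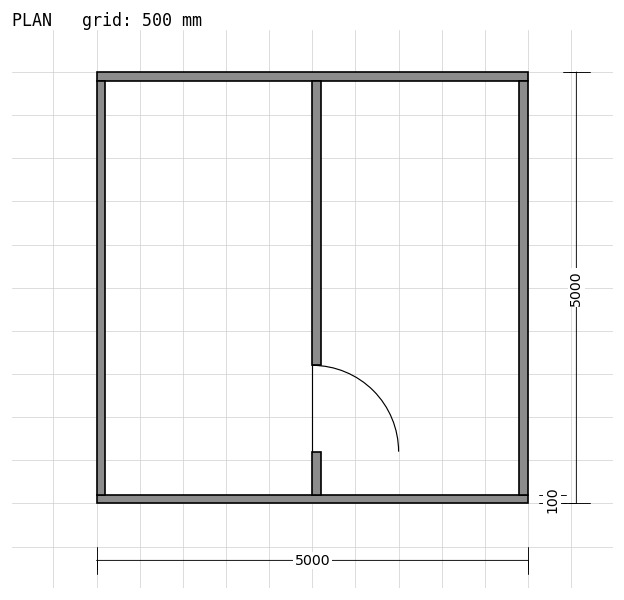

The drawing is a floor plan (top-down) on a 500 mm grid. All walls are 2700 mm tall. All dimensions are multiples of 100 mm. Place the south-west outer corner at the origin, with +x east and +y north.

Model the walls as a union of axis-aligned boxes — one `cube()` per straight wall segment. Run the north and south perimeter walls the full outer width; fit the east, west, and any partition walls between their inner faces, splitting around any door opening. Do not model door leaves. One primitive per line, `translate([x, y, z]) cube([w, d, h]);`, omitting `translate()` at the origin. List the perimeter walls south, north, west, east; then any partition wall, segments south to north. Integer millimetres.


cube([5000, 100, 2700]);
translate([0, 4900, 0]) cube([5000, 100, 2700]);
translate([0, 100, 0]) cube([100, 4800, 2700]);
translate([4900, 100, 0]) cube([100, 4800, 2700]);
translate([2500, 100, 0]) cube([100, 500, 2700]);
translate([2500, 1600, 0]) cube([100, 3300, 2700]);


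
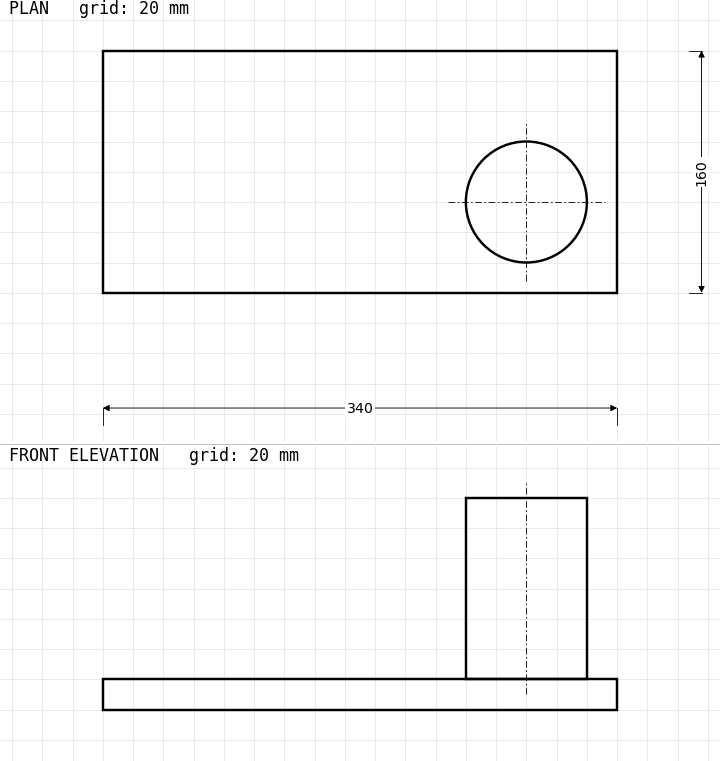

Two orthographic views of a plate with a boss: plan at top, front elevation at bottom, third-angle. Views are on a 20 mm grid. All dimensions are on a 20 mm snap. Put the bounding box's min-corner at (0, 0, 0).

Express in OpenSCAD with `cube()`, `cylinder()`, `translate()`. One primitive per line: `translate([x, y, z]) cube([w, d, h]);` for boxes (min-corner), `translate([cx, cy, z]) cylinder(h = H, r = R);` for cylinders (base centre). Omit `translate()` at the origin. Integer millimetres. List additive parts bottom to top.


cube([340, 160, 20]);
translate([280, 60, 20]) cylinder(h = 120, r = 40);


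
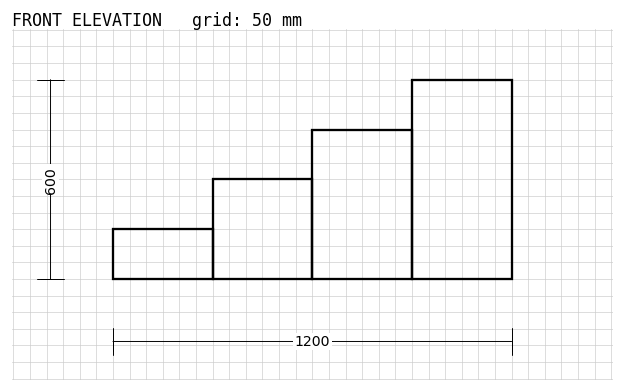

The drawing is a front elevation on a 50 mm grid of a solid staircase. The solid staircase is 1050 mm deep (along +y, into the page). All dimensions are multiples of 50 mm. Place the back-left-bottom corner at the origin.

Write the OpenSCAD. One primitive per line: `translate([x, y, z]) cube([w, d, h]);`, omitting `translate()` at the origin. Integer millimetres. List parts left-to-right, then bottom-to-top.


cube([300, 1050, 150]);
translate([300, 0, 0]) cube([300, 1050, 300]);
translate([600, 0, 0]) cube([300, 1050, 450]);
translate([900, 0, 0]) cube([300, 1050, 600]);


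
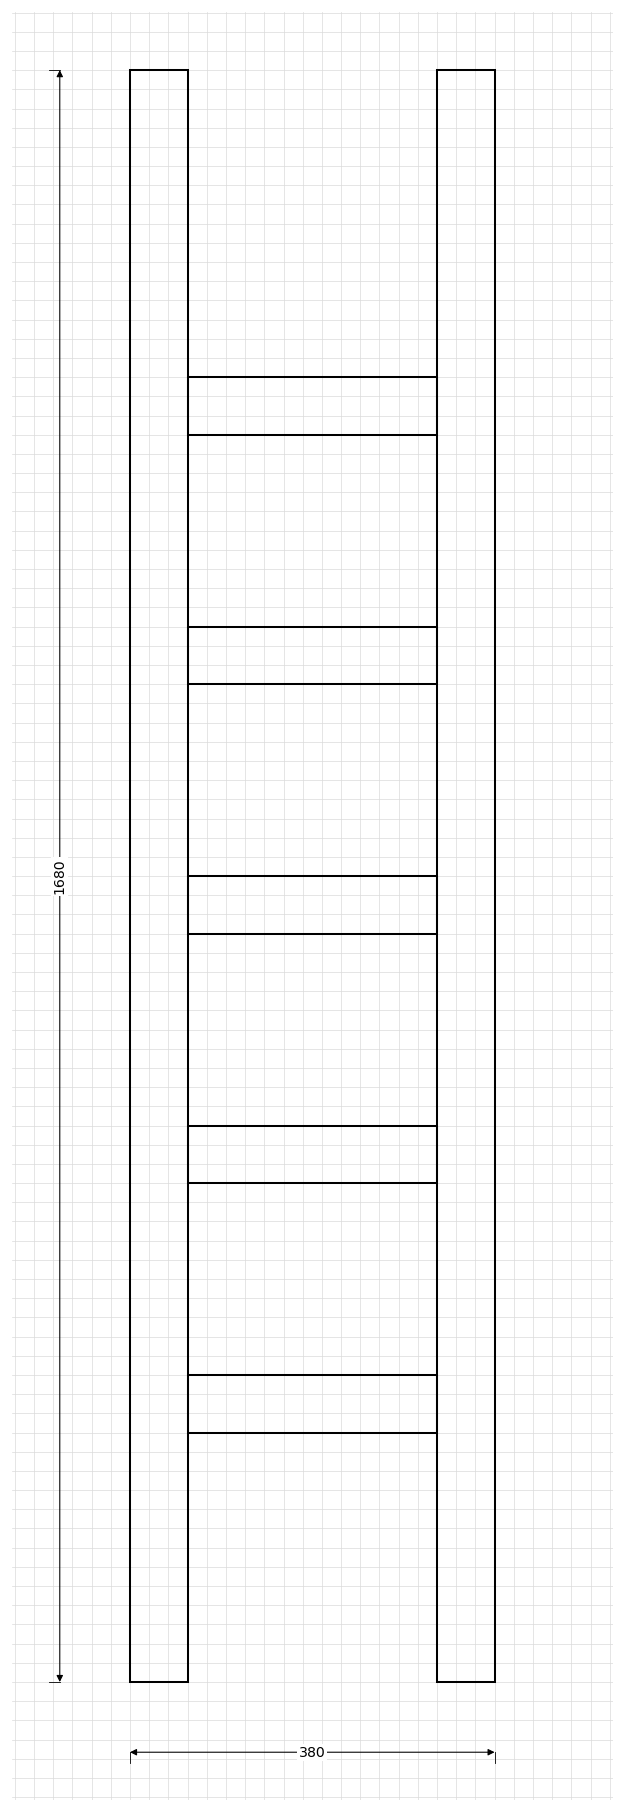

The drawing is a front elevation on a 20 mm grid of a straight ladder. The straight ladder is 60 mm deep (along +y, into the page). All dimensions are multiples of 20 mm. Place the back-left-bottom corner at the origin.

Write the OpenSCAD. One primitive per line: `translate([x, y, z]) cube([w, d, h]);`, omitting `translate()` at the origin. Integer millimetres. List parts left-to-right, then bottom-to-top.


cube([60, 60, 1680]);
translate([60, 0, 260]) cube([260, 60, 60]);
translate([60, 0, 520]) cube([260, 60, 60]);
translate([60, 0, 780]) cube([260, 60, 60]);
translate([60, 0, 1040]) cube([260, 60, 60]);
translate([60, 0, 1300]) cube([260, 60, 60]);
translate([320, 0, 0]) cube([60, 60, 1680]);
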